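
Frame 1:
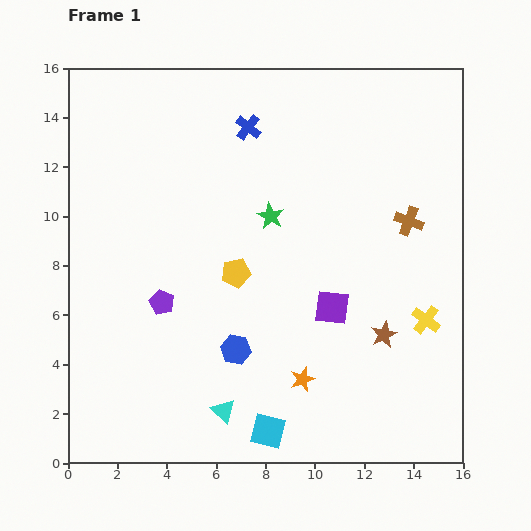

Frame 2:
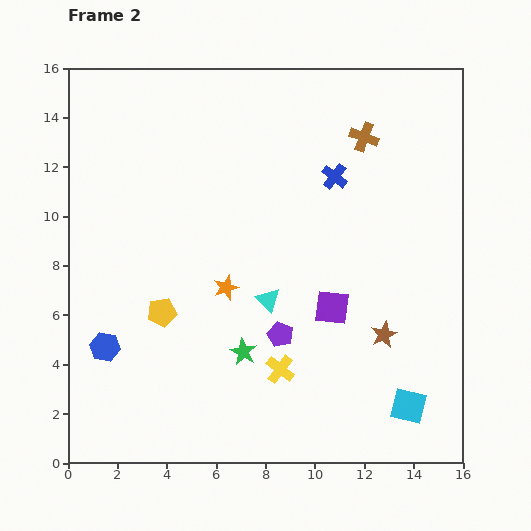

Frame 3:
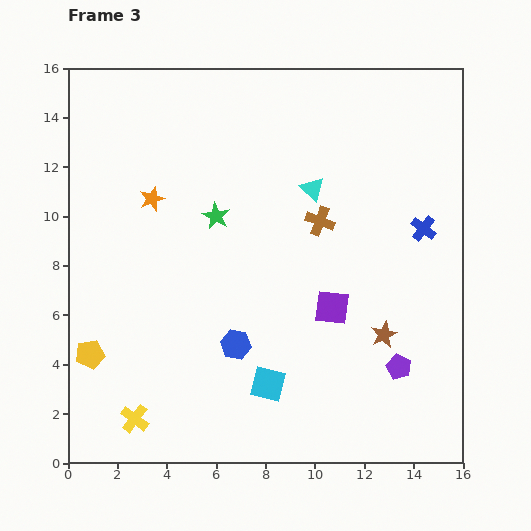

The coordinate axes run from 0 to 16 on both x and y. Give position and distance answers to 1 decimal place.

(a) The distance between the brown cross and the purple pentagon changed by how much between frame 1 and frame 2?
-1.8

Distance in frame 1: 10.5. Distance in frame 2: 8.7.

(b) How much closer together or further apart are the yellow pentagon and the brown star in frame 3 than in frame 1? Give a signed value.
+5.4

Distance in frame 1: 6.5. Distance in frame 3: 11.9.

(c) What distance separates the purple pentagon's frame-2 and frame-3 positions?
5.0

The purple pentagon moved from (8.6, 5.2) to (13.4, 3.9), a distance of √(4.8² + 1.3²) ≈ 5.0.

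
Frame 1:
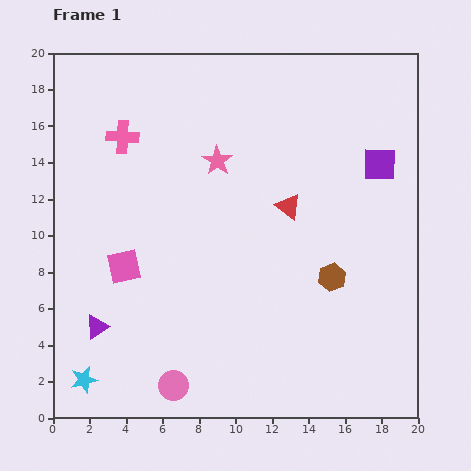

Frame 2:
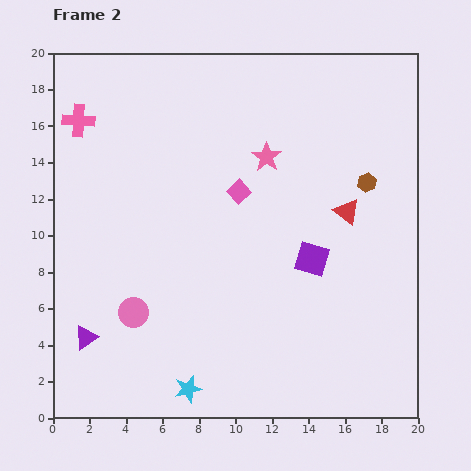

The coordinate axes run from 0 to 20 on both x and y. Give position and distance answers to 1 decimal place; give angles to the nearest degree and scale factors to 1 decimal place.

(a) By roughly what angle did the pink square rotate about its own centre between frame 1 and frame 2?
30° counter-clockwise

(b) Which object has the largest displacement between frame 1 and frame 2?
the pink square

(moved 7.5; next 6.4)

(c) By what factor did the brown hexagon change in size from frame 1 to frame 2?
0.7×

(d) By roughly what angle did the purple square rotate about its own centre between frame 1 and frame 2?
15° clockwise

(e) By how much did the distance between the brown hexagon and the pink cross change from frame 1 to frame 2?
+2.4

Distance in frame 1: 13.8. Distance in frame 2: 16.2.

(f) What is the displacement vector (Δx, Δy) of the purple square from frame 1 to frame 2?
(-3.7, -5.2)

The purple square was at (17.9, 13.9) in frame 1 and (14.2, 8.7) in frame 2.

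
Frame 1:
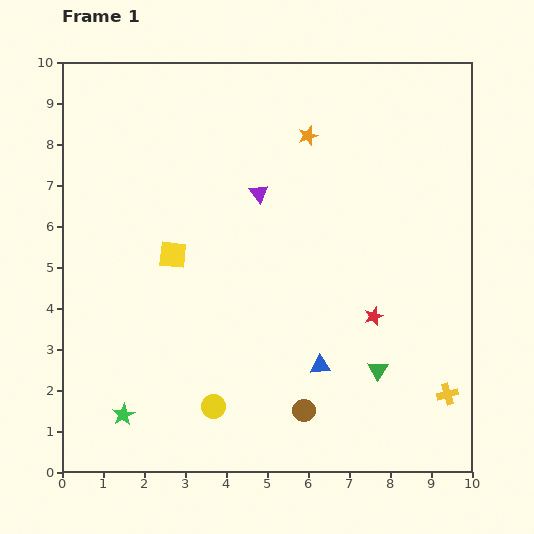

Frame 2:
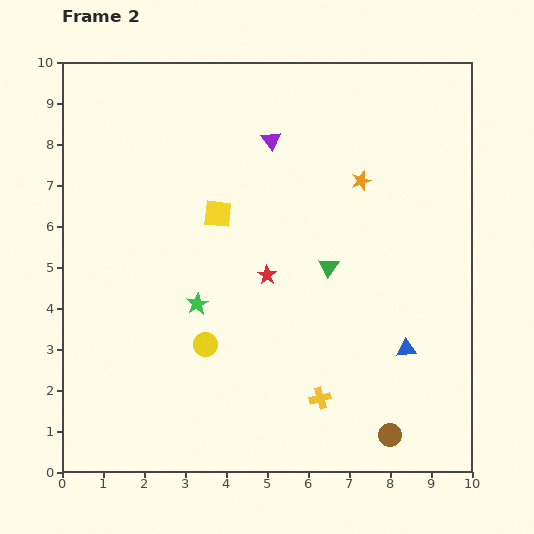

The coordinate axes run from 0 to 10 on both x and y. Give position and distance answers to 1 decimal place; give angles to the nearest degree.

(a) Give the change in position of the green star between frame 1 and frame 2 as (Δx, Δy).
(1.8, 2.7)

The green star was at (1.5, 1.4) in frame 1 and (3.3, 4.1) in frame 2.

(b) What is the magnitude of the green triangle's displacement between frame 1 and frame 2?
2.8

The green triangle moved from (7.7, 2.5) to (6.5, 5.0), a distance of √(1.2² + 2.5²) ≈ 2.8.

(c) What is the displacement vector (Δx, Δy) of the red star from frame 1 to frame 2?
(-2.6, 1.0)

The red star was at (7.6, 3.8) in frame 1 and (5.0, 4.8) in frame 2.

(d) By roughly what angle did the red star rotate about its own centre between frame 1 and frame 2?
18° counter-clockwise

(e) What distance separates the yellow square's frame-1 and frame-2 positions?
1.5

The yellow square moved from (2.7, 5.3) to (3.8, 6.3), a distance of √(1.1² + 1.0²) ≈ 1.5.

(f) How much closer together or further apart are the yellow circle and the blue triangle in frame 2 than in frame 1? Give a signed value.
+2.1

Distance in frame 1: 2.8. Distance in frame 2: 4.9.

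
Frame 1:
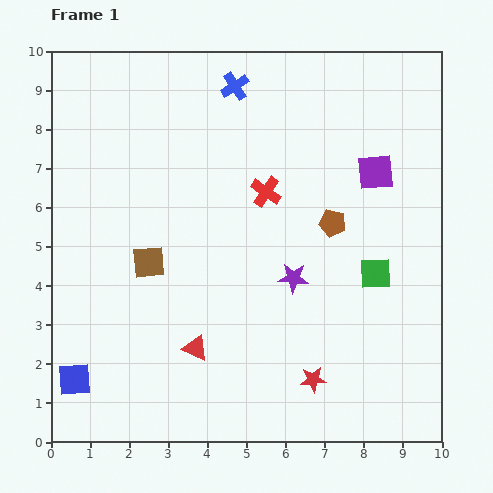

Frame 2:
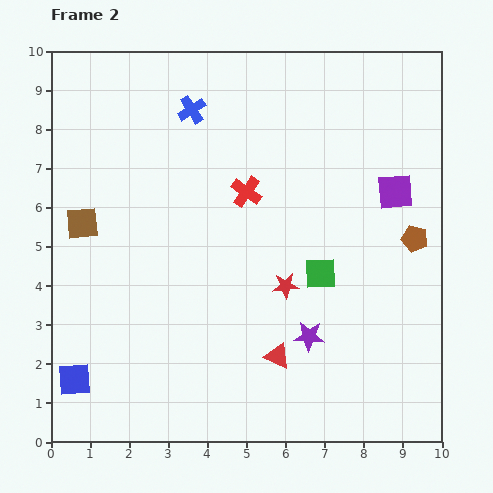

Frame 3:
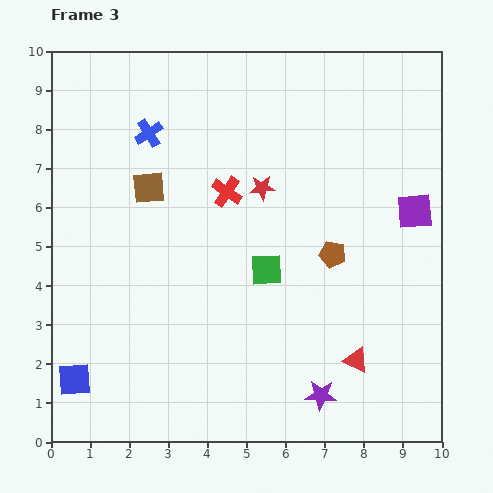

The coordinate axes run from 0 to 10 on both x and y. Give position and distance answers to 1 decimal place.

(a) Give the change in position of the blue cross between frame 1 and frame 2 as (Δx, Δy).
(-1.1, -0.6)

The blue cross was at (4.7, 9.1) in frame 1 and (3.6, 8.5) in frame 2.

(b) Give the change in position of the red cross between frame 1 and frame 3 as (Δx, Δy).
(-1.0, 0.0)

The red cross was at (5.5, 6.4) in frame 1 and (4.5, 6.4) in frame 3.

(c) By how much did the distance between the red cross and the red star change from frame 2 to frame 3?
-1.7

Distance in frame 2: 2.6. Distance in frame 3: 0.9.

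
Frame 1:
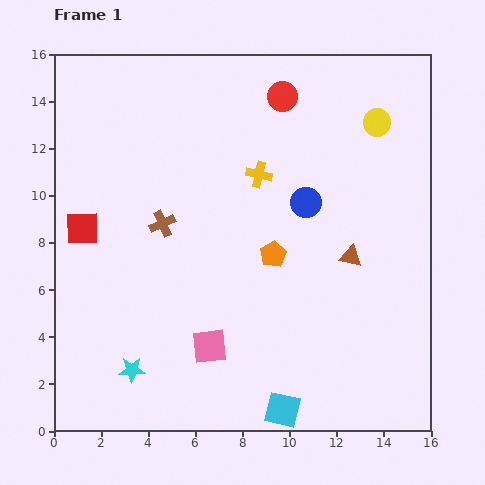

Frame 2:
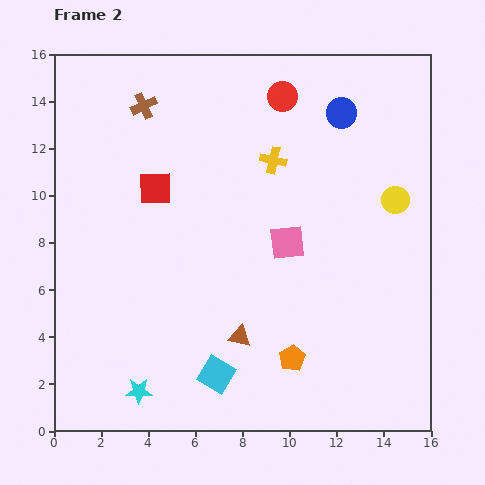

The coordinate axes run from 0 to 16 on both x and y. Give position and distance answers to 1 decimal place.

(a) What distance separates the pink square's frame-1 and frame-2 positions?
5.5

The pink square moved from (6.6, 3.6) to (9.9, 8.0), a distance of √(3.3² + 4.4²) ≈ 5.5.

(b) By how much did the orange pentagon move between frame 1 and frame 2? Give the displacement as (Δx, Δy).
(0.8, -4.4)

The orange pentagon was at (9.3, 7.5) in frame 1 and (10.1, 3.1) in frame 2.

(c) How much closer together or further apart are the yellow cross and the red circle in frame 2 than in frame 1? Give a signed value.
-0.7

Distance in frame 1: 3.4. Distance in frame 2: 2.7.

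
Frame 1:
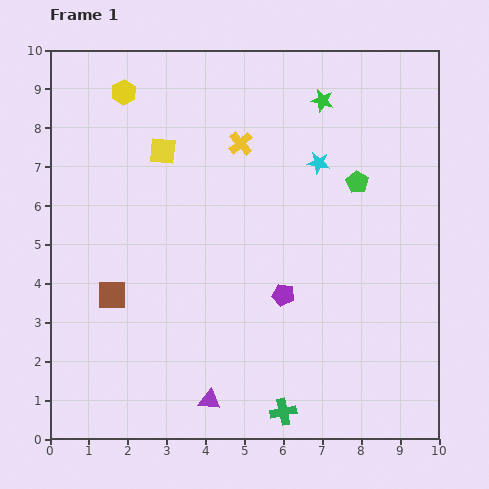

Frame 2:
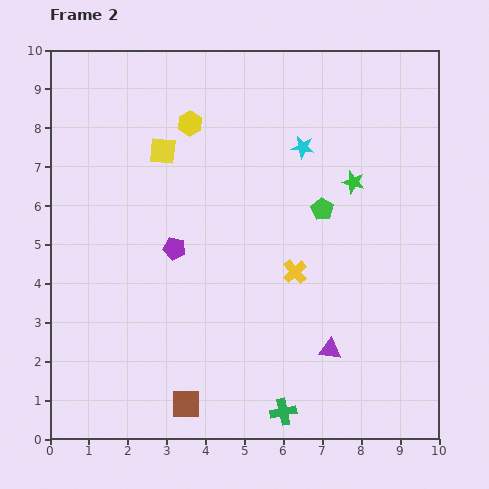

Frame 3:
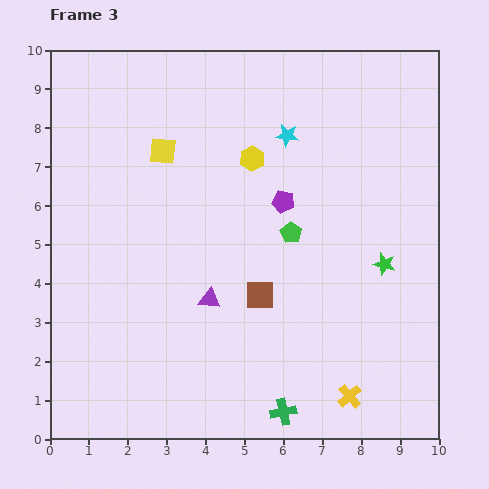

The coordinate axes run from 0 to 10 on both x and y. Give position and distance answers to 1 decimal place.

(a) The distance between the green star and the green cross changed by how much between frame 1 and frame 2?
-1.9

Distance in frame 1: 8.1. Distance in frame 2: 6.2.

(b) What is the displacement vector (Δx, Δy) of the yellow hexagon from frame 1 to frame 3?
(3.3, -1.7)

The yellow hexagon was at (1.9, 8.9) in frame 1 and (5.2, 7.2) in frame 3.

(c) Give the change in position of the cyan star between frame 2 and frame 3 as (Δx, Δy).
(-0.4, 0.3)

The cyan star was at (6.5, 7.5) in frame 2 and (6.1, 7.8) in frame 3.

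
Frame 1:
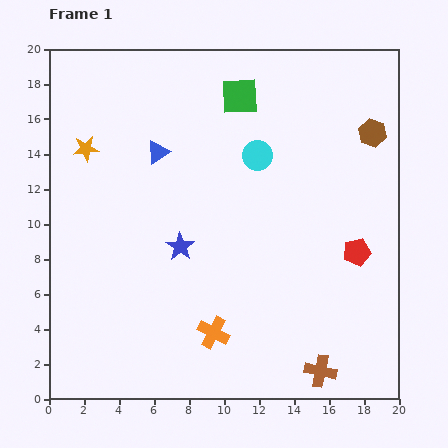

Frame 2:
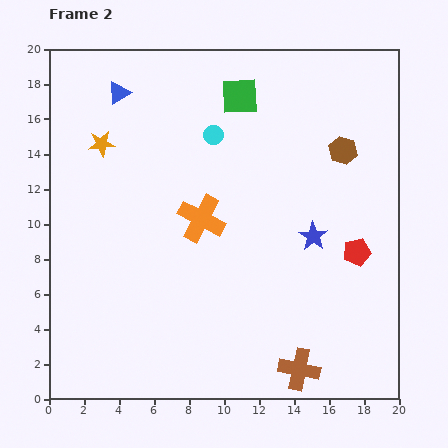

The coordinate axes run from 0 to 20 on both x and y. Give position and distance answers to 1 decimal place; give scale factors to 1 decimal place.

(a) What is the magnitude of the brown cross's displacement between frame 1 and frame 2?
1.2

The brown cross moved from (15.5, 1.6) to (14.3, 1.7), a distance of √(1.2² + 0.1²) ≈ 1.2.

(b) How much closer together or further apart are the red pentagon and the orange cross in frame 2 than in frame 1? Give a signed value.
-0.3

Distance in frame 1: 9.4. Distance in frame 2: 9.1.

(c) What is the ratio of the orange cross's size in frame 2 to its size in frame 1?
1.5×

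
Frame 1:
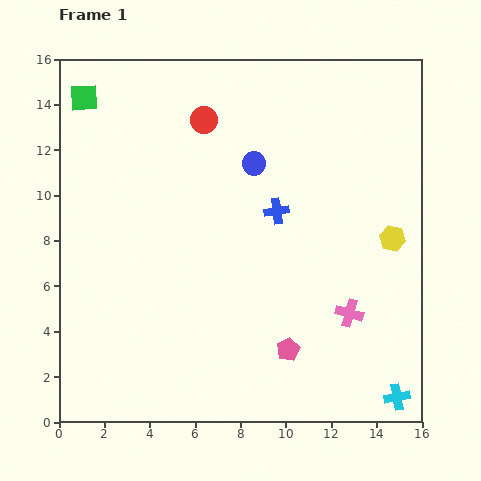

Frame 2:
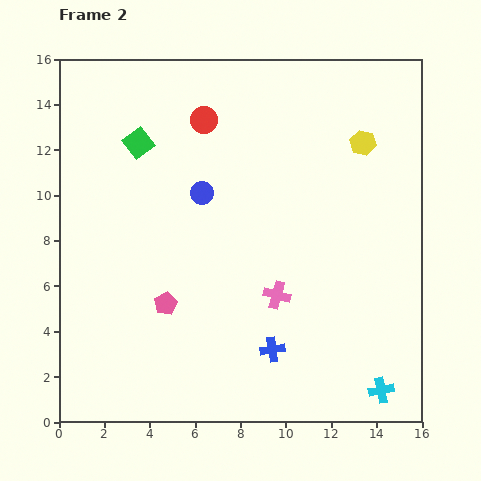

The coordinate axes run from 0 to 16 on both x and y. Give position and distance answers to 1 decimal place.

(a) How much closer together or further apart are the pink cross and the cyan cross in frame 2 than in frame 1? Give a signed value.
+1.9

Distance in frame 1: 4.3. Distance in frame 2: 6.2.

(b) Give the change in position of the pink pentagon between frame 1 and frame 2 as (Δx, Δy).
(-5.4, 2.0)

The pink pentagon was at (10.1, 3.2) in frame 1 and (4.7, 5.2) in frame 2.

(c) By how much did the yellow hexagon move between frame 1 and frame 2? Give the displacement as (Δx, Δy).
(-1.3, 4.2)

The yellow hexagon was at (14.7, 8.1) in frame 1 and (13.4, 12.3) in frame 2.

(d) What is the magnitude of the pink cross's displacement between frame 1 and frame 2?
3.3

The pink cross moved from (12.8, 4.8) to (9.6, 5.6), a distance of √(3.2² + 0.8²) ≈ 3.3.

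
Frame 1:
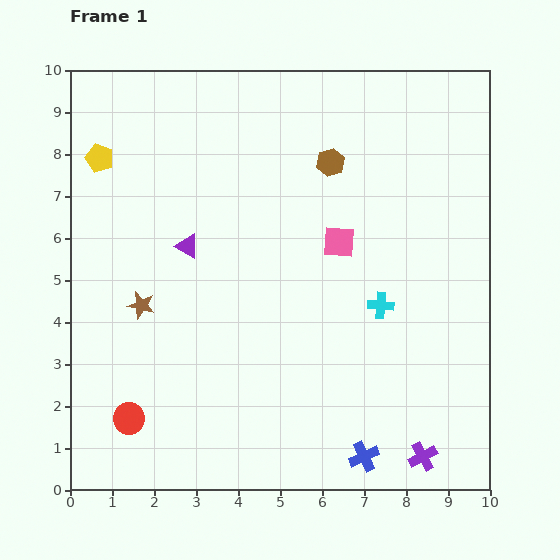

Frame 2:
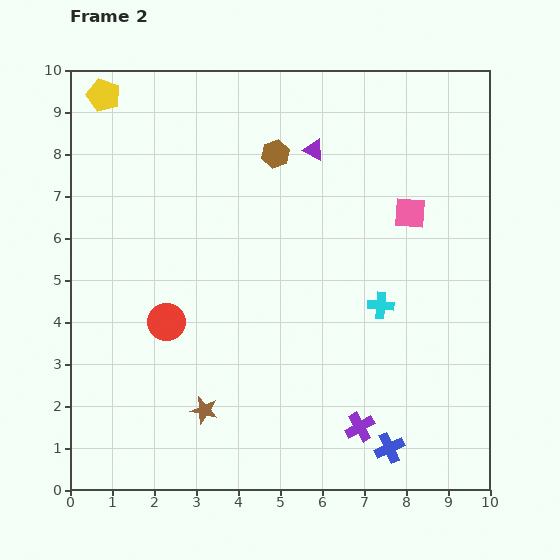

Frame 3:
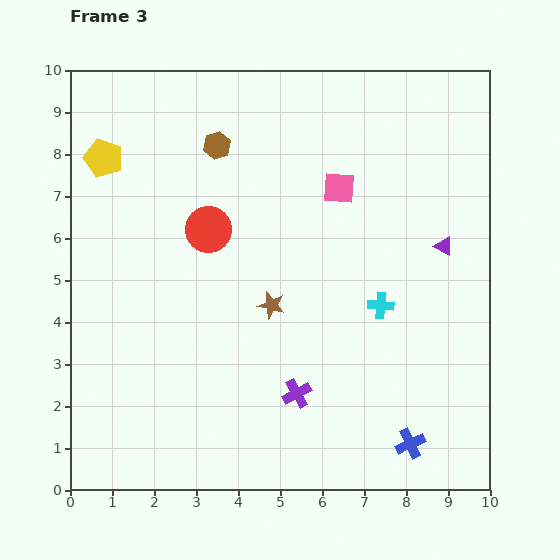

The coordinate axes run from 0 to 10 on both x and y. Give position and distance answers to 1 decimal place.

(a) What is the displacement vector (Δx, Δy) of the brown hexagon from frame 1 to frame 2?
(-1.3, 0.2)

The brown hexagon was at (6.2, 7.8) in frame 1 and (4.9, 8.0) in frame 2.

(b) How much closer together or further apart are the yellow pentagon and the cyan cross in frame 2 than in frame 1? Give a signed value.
+0.7

Distance in frame 1: 7.6. Distance in frame 2: 8.3.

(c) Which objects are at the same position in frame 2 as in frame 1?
the cyan cross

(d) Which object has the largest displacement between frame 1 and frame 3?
the purple triangle

(moved 6.1; next 4.9)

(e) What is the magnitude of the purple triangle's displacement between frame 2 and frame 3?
3.9

The purple triangle moved from (5.8, 8.1) to (8.9, 5.8), a distance of √(3.1² + 2.3²) ≈ 3.9.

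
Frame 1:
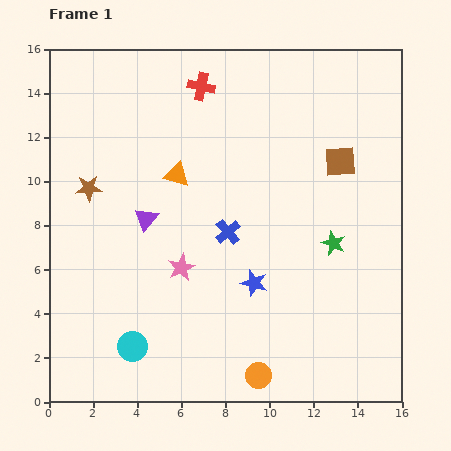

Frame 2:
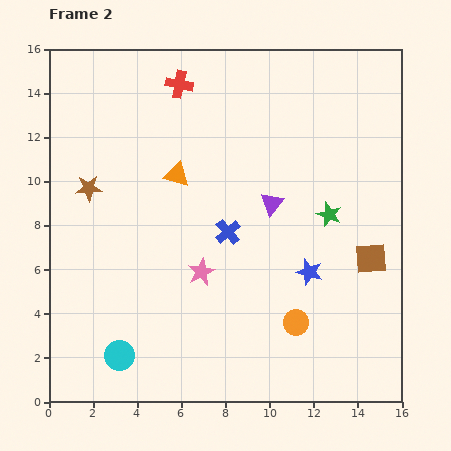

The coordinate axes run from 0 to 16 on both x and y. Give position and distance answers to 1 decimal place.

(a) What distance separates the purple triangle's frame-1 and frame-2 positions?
5.7

The purple triangle moved from (4.4, 8.3) to (10.1, 9.0), a distance of √(5.7² + 0.7²) ≈ 5.7.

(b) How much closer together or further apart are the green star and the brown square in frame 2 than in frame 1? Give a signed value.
-0.9

Distance in frame 1: 3.7. Distance in frame 2: 2.8.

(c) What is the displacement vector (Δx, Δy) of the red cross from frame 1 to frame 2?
(-1.0, 0.1)

The red cross was at (6.9, 14.3) in frame 1 and (5.9, 14.4) in frame 2.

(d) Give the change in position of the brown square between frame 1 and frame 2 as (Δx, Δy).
(1.4, -4.4)

The brown square was at (13.2, 10.9) in frame 1 and (14.6, 6.5) in frame 2.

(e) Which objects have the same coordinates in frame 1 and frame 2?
the brown star, the blue cross, the orange triangle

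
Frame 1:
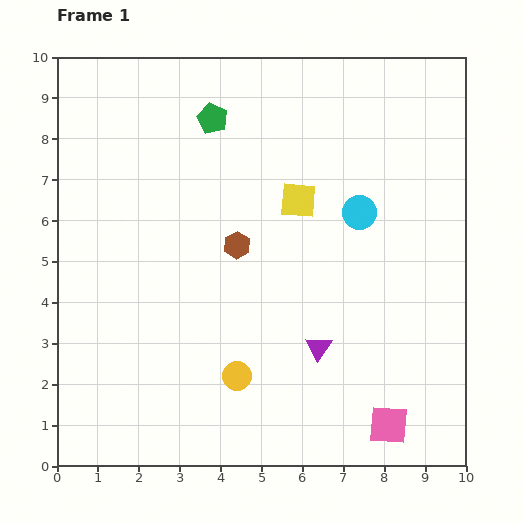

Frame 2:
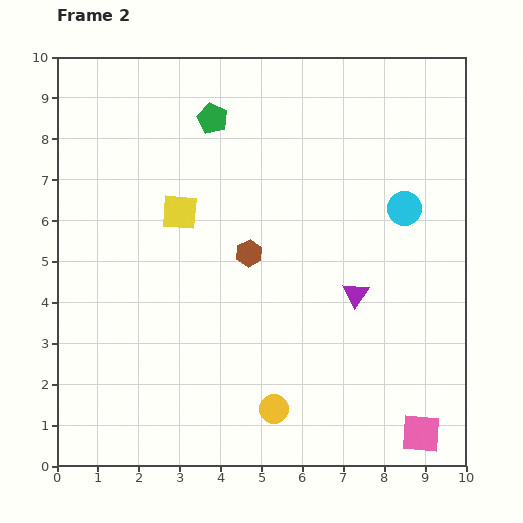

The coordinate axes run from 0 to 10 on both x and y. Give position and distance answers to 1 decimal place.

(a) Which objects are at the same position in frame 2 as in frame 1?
the green pentagon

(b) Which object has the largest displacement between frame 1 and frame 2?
the yellow square

(moved 2.9; next 1.6)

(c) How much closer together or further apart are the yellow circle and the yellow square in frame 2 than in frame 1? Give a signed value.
+0.7

Distance in frame 1: 4.6. Distance in frame 2: 5.3.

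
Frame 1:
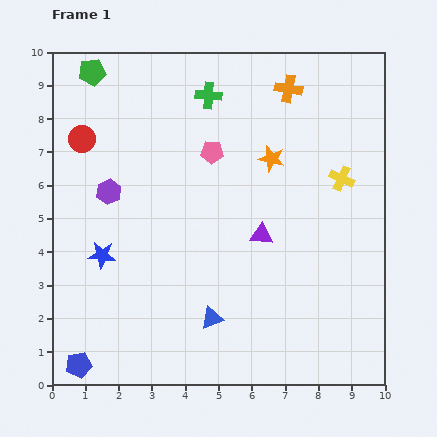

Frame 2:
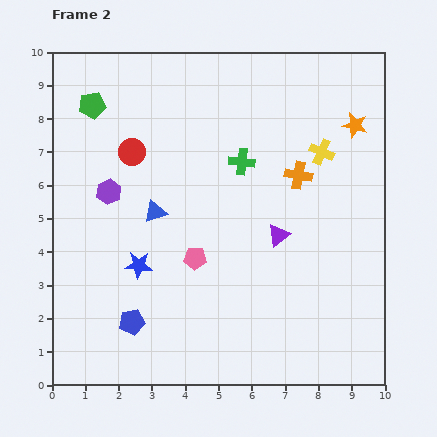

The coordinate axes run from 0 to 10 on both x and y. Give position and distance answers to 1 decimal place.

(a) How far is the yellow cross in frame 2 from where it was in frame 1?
1.0

The yellow cross moved from (8.7, 6.2) to (8.1, 7.0), a distance of √(0.6² + 0.8²) ≈ 1.0.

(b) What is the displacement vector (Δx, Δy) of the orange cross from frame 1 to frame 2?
(0.3, -2.6)

The orange cross was at (7.1, 8.9) in frame 1 and (7.4, 6.3) in frame 2.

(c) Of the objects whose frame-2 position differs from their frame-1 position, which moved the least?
the purple triangle

(moved 0.5)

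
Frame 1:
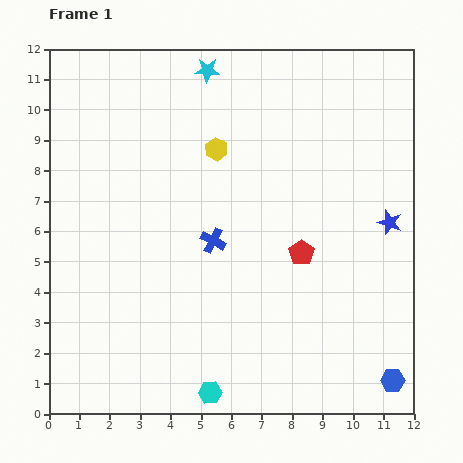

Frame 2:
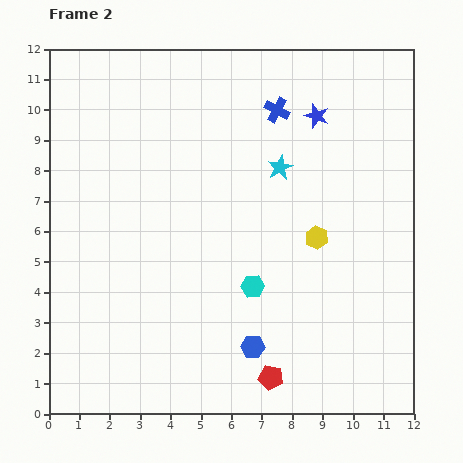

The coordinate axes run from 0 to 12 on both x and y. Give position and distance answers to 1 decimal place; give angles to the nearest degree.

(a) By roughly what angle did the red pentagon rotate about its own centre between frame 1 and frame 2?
26° counter-clockwise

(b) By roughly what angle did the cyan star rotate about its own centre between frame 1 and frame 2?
29° counter-clockwise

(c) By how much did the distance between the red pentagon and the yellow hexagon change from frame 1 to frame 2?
+0.4

Distance in frame 1: 4.4. Distance in frame 2: 4.8.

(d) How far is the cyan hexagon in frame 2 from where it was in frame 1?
3.8

The cyan hexagon moved from (5.3, 0.7) to (6.7, 4.2), a distance of √(1.4² + 3.5²) ≈ 3.8.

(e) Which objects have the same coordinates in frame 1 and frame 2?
none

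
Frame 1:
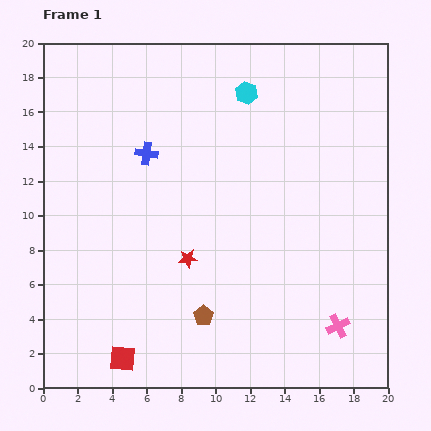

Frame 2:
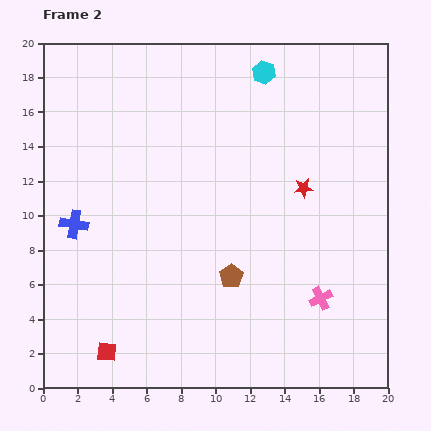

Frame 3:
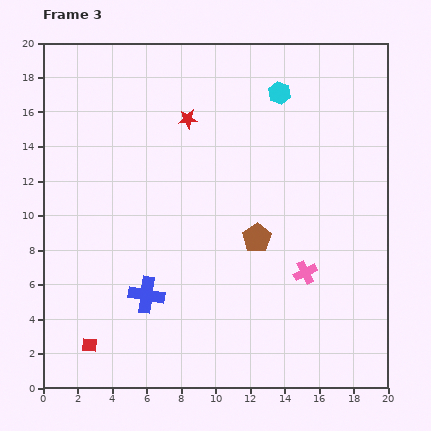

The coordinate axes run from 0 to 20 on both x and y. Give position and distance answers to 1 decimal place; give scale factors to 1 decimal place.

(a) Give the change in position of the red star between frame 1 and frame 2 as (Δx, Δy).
(6.7, 4.1)

The red star was at (8.4, 7.5) in frame 1 and (15.1, 11.6) in frame 2.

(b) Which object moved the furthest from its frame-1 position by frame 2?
the red star

(moved 7.9; next 5.9)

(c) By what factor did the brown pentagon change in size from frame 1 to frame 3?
1.4×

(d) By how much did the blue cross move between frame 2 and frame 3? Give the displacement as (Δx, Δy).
(4.2, -4.1)

The blue cross was at (1.8, 9.5) in frame 2 and (6.0, 5.4) in frame 3.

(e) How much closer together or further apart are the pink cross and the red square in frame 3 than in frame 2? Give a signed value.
+0.4

Distance in frame 2: 12.8. Distance in frame 3: 13.2.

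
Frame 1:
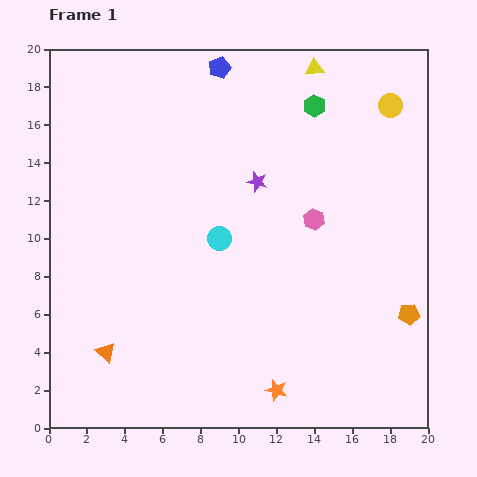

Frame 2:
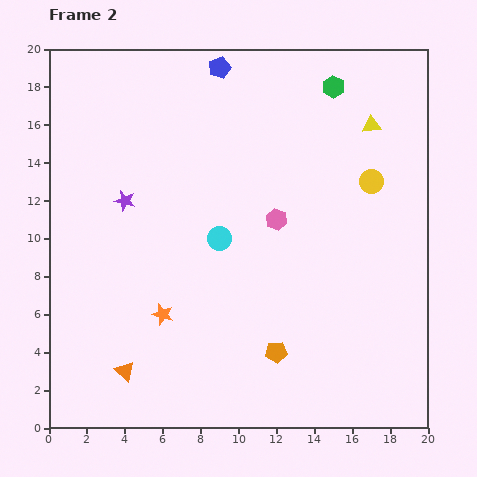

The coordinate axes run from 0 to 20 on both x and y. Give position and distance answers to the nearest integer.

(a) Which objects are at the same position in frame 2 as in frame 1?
the cyan circle, the blue pentagon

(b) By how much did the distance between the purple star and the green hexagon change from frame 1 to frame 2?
+8

Distance in frame 1: 5. Distance in frame 2: 13.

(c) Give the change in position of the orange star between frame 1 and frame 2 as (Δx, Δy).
(-6, 4)

The orange star was at (12, 2) in frame 1 and (6, 6) in frame 2.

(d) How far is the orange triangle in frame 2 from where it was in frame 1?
1

The orange triangle moved from (3, 4) to (4, 3), a distance of √(1² + 1²) ≈ 1.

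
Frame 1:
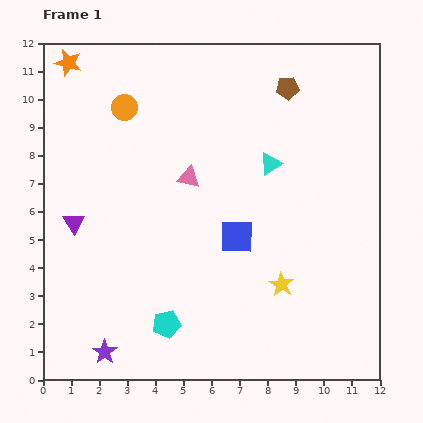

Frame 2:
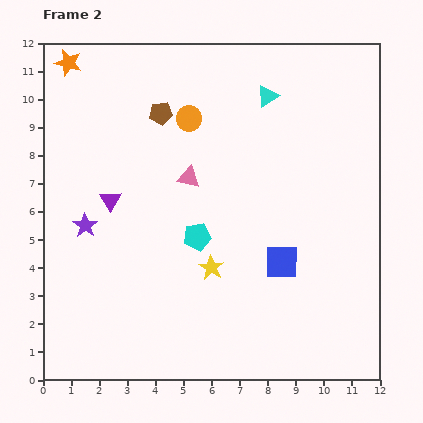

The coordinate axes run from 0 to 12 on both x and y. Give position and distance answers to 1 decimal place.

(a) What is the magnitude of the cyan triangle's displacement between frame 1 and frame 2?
2.4

The cyan triangle moved from (8.1, 7.7) to (8.0, 10.1), a distance of √(0.1² + 2.4²) ≈ 2.4.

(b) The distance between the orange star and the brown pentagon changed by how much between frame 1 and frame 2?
-4.1

Distance in frame 1: 7.9. Distance in frame 2: 3.8.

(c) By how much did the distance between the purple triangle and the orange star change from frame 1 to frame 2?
-0.6

Distance in frame 1: 5.7. Distance in frame 2: 5.1.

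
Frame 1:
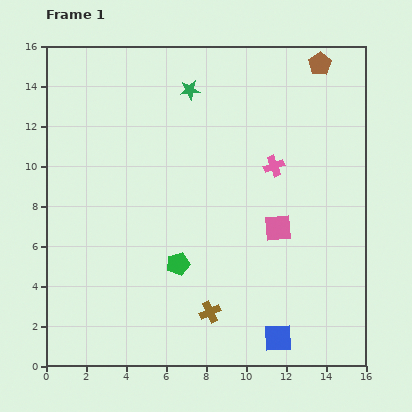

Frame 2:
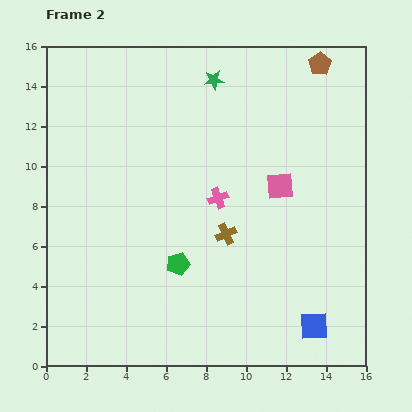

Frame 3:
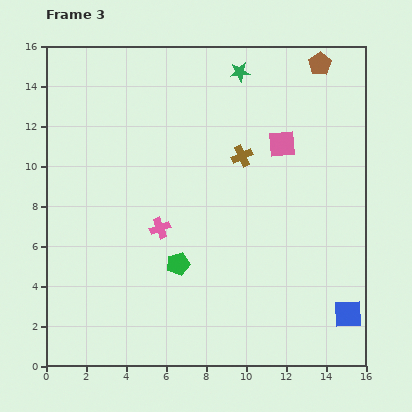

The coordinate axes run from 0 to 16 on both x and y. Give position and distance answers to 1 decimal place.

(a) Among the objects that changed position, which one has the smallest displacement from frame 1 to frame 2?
the green star

(moved 1.3)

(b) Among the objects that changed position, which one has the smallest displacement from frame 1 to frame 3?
the green star

(moved 2.7)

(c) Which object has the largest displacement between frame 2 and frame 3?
the brown cross

(moved 4.0; next 3.3)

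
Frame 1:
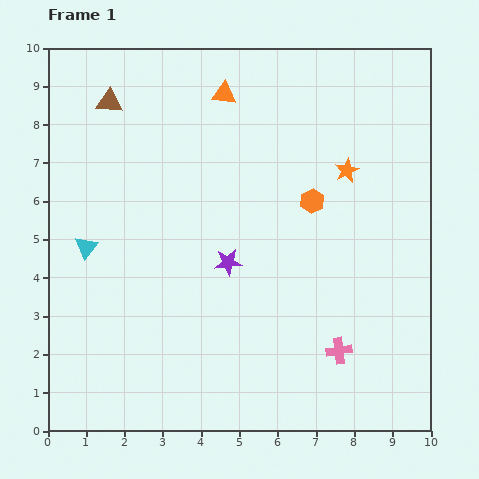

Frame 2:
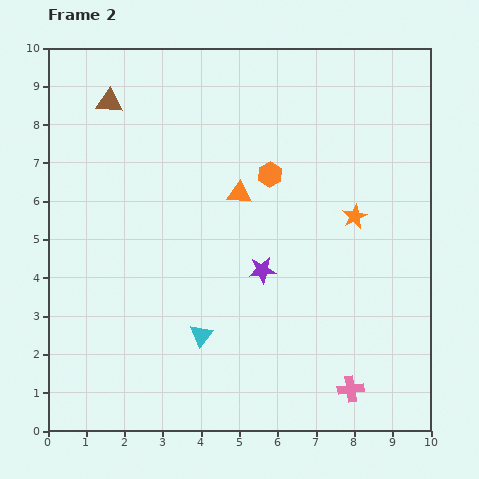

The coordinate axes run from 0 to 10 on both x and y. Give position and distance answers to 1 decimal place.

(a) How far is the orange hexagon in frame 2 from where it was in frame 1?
1.3

The orange hexagon moved from (6.9, 6.0) to (5.8, 6.7), a distance of √(1.1² + 0.7²) ≈ 1.3.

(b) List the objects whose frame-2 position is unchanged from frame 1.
the brown triangle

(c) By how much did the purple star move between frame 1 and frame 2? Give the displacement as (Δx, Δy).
(0.9, -0.2)

The purple star was at (4.7, 4.4) in frame 1 and (5.6, 4.2) in frame 2.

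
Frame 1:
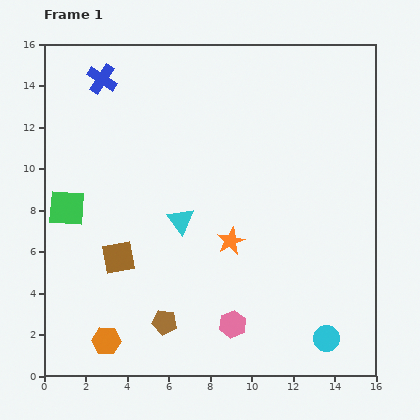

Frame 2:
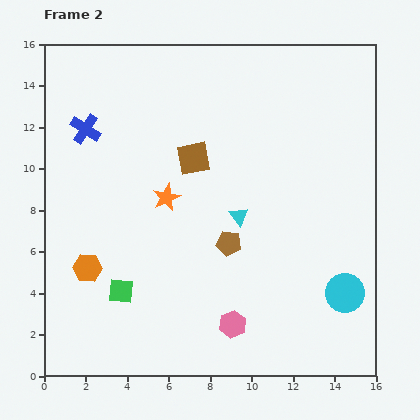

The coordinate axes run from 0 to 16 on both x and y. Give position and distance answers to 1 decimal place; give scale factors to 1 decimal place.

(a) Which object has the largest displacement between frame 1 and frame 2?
the brown square

(moved 6.0; next 4.9)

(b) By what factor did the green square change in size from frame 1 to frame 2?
0.7×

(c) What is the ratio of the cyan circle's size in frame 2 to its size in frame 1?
1.5×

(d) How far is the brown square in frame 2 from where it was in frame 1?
6.0

The brown square moved from (3.6, 5.7) to (7.2, 10.5), a distance of √(3.6² + 4.8²) ≈ 6.0.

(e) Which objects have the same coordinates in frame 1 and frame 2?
the pink hexagon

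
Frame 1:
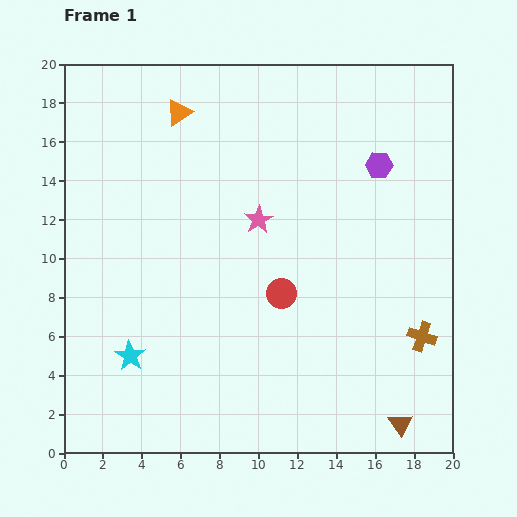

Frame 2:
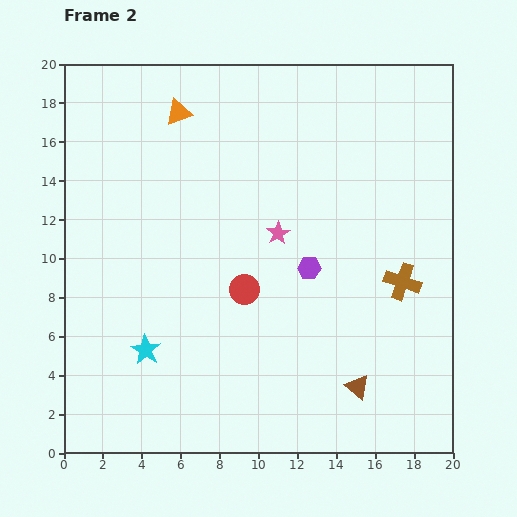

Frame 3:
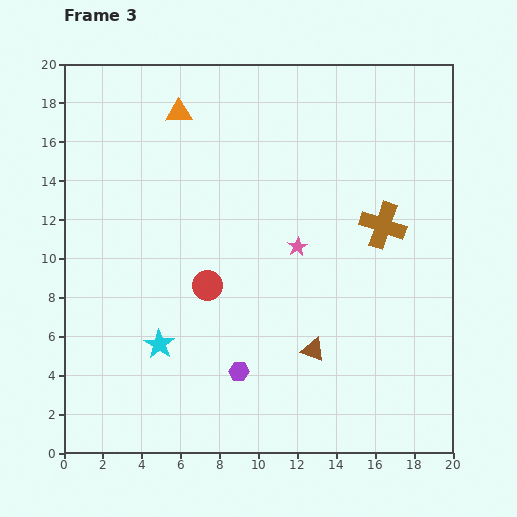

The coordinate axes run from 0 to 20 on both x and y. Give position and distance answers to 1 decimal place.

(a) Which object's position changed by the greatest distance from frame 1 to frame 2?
the purple hexagon

(moved 6.4; next 3.0)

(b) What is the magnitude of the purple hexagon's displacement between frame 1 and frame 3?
12.8

The purple hexagon moved from (16.2, 14.8) to (9.0, 4.2), a distance of √(7.2² + 10.6²) ≈ 12.8.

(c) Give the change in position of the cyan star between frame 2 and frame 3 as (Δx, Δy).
(0.7, 0.3)

The cyan star was at (4.2, 5.3) in frame 2 and (4.9, 5.6) in frame 3.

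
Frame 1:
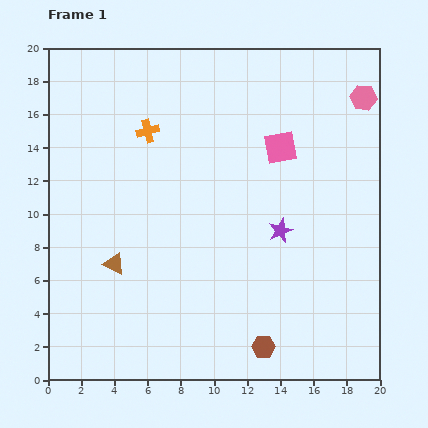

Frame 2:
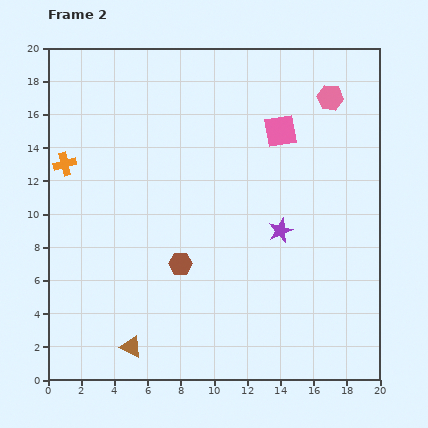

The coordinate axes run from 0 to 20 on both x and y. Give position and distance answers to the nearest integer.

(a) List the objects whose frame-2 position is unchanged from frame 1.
the purple star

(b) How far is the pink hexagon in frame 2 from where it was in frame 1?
2

The pink hexagon moved from (19, 17) to (17, 17), a distance of √(2² + 0²) ≈ 2.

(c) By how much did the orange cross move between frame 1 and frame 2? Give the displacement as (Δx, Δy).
(-5, -2)

The orange cross was at (6, 15) in frame 1 and (1, 13) in frame 2.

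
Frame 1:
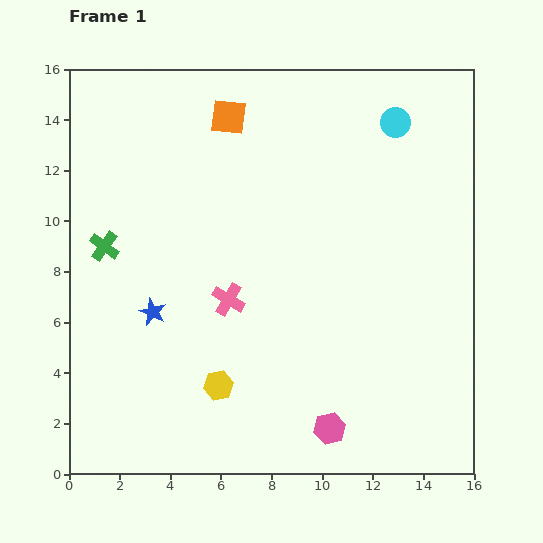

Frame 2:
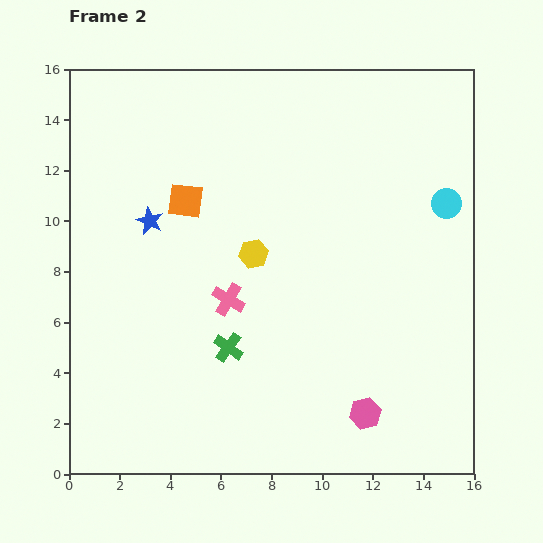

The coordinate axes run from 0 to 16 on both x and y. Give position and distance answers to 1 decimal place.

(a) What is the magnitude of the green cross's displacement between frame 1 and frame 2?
6.3

The green cross moved from (1.4, 9.0) to (6.3, 5.0), a distance of √(4.9² + 4.0²) ≈ 6.3.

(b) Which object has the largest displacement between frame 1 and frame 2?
the green cross

(moved 6.3; next 5.4)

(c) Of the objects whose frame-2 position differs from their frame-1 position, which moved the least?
the pink hexagon

(moved 1.5)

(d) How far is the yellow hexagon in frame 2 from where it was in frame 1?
5.4

The yellow hexagon moved from (5.9, 3.5) to (7.3, 8.7), a distance of √(1.4² + 5.2²) ≈ 5.4.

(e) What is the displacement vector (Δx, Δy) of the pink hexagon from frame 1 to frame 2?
(1.4, 0.6)

The pink hexagon was at (10.3, 1.8) in frame 1 and (11.7, 2.4) in frame 2.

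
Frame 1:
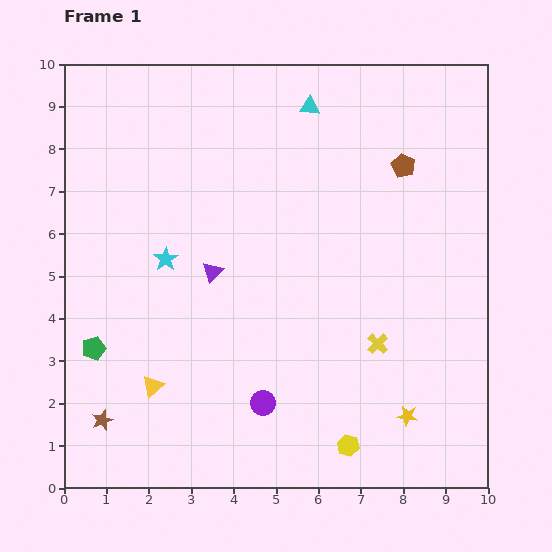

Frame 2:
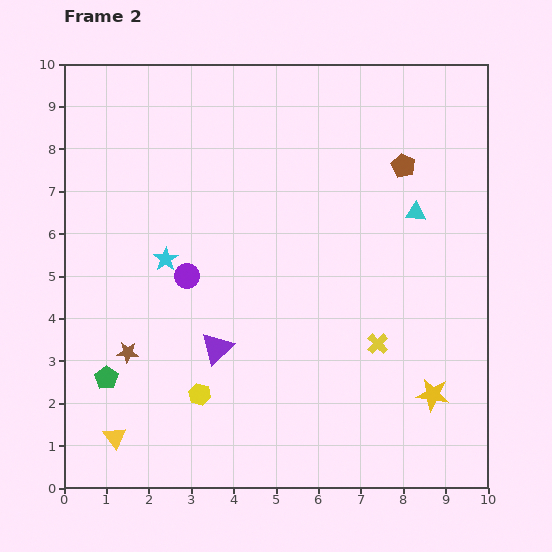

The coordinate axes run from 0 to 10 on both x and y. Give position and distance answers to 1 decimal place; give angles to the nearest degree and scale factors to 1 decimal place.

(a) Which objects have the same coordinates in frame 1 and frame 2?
the brown pentagon, the cyan star, the yellow cross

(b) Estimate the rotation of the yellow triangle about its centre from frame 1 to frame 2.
24° counter-clockwise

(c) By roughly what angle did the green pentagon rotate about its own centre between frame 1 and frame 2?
21° counter-clockwise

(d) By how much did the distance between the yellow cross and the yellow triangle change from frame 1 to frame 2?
+1.2

Distance in frame 1: 5.4. Distance in frame 2: 6.6.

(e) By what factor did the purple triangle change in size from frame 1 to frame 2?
1.6×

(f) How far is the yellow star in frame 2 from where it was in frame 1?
0.8

The yellow star moved from (8.1, 1.7) to (8.7, 2.2), a distance of √(0.6² + 0.5²) ≈ 0.8.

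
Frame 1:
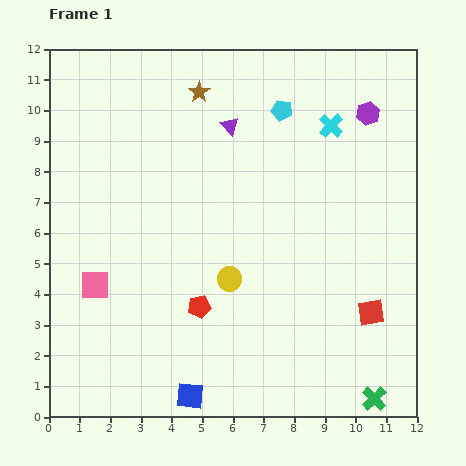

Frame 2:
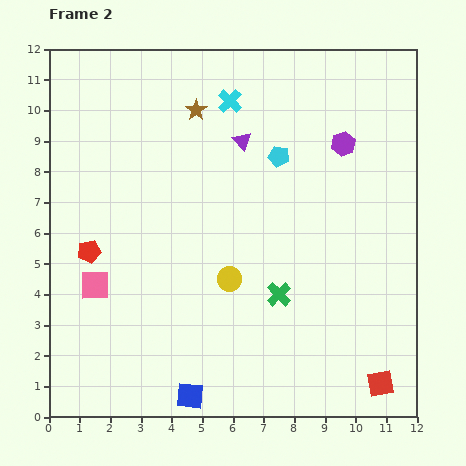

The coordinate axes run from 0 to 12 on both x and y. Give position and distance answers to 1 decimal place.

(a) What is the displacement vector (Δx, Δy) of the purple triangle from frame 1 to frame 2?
(0.4, -0.5)

The purple triangle was at (5.9, 9.5) in frame 1 and (6.3, 9.0) in frame 2.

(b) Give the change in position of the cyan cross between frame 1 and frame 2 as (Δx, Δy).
(-3.3, 0.8)

The cyan cross was at (9.2, 9.5) in frame 1 and (5.9, 10.3) in frame 2.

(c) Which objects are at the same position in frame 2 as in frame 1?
the pink square, the yellow circle, the blue square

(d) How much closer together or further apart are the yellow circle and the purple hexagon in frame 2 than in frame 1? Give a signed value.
-1.3

Distance in frame 1: 7.0. Distance in frame 2: 5.7.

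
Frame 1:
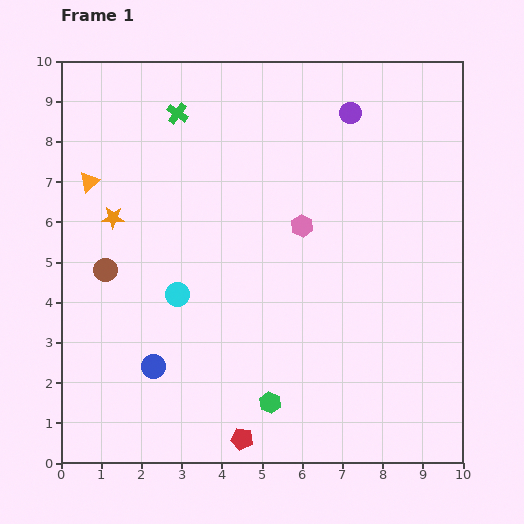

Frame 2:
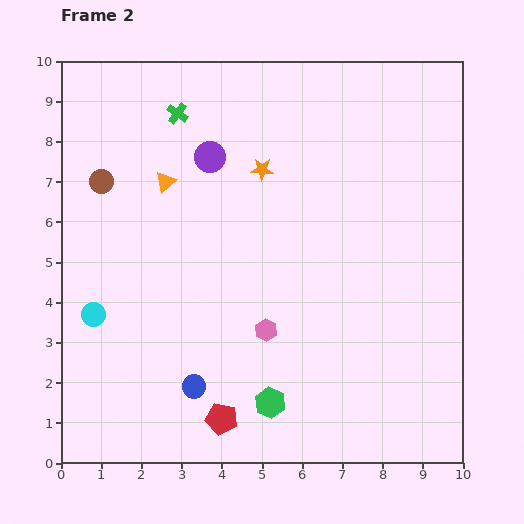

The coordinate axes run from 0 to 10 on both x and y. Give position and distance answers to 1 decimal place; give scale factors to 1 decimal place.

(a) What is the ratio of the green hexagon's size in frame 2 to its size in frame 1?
1.4×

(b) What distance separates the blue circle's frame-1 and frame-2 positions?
1.1

The blue circle moved from (2.3, 2.4) to (3.3, 1.9), a distance of √(1.0² + 0.5²) ≈ 1.1.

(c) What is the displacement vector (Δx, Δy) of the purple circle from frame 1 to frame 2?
(-3.5, -1.1)

The purple circle was at (7.2, 8.7) in frame 1 and (3.7, 7.6) in frame 2.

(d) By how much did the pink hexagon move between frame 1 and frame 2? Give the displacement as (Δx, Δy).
(-0.9, -2.6)

The pink hexagon was at (6.0, 5.9) in frame 1 and (5.1, 3.3) in frame 2.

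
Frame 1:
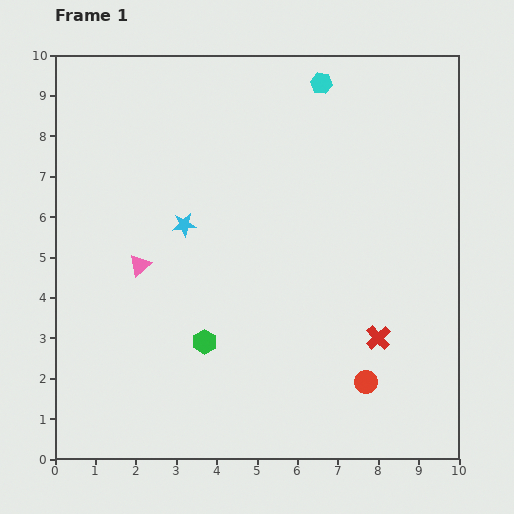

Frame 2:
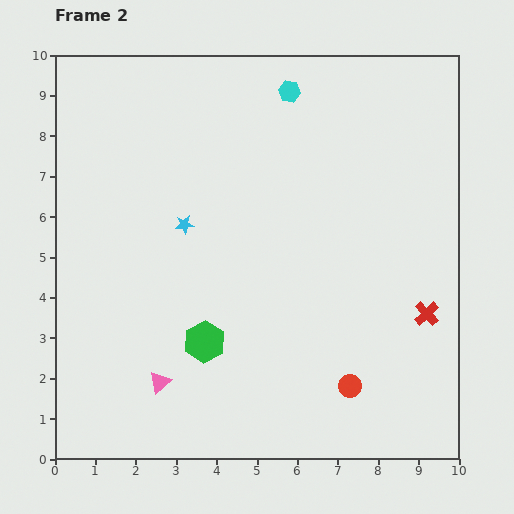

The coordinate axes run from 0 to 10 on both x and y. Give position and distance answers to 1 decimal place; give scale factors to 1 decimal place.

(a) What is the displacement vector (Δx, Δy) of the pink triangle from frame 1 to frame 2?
(0.5, -2.9)

The pink triangle was at (2.1, 4.8) in frame 1 and (2.6, 1.9) in frame 2.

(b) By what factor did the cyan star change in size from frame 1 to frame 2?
0.8×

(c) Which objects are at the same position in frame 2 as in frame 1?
the cyan star, the green hexagon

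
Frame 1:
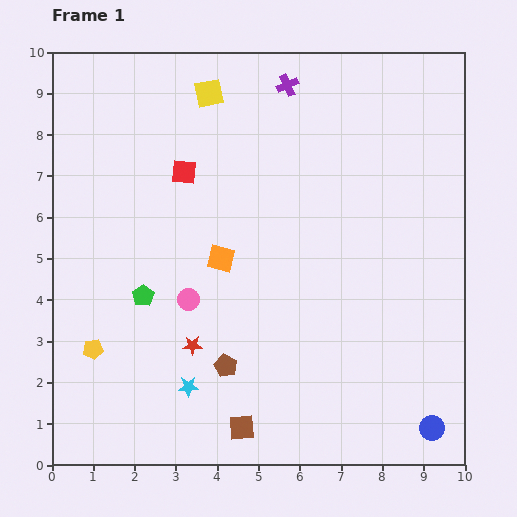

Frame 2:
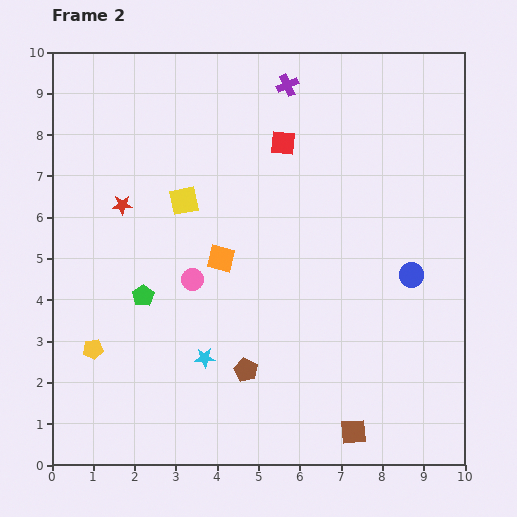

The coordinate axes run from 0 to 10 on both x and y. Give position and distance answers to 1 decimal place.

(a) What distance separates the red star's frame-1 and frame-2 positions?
3.8

The red star moved from (3.4, 2.9) to (1.7, 6.3), a distance of √(1.7² + 3.4²) ≈ 3.8.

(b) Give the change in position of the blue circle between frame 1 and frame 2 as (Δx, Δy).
(-0.5, 3.7)

The blue circle was at (9.2, 0.9) in frame 1 and (8.7, 4.6) in frame 2.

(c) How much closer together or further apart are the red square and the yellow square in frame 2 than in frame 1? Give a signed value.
+0.8

Distance in frame 1: 2.0. Distance in frame 2: 2.8.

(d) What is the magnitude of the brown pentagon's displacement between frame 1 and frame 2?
0.5

The brown pentagon moved from (4.2, 2.4) to (4.7, 2.3), a distance of √(0.5² + 0.1²) ≈ 0.5.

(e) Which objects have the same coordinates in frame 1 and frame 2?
the orange square, the yellow pentagon, the green pentagon, the purple cross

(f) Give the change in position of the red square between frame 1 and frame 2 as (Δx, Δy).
(2.4, 0.7)

The red square was at (3.2, 7.1) in frame 1 and (5.6, 7.8) in frame 2.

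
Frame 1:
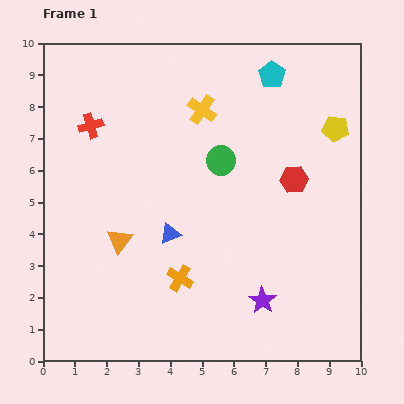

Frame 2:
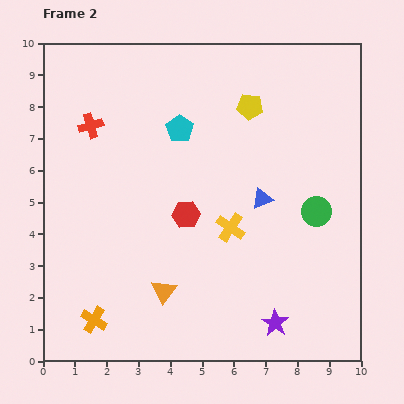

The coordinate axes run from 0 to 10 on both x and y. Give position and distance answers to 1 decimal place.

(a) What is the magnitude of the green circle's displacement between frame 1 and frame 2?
3.4

The green circle moved from (5.6, 6.3) to (8.6, 4.7), a distance of √(3.0² + 1.6²) ≈ 3.4.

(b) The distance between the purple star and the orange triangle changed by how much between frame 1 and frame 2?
-1.3

Distance in frame 1: 4.9. Distance in frame 2: 3.6.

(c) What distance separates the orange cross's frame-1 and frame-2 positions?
3.0

The orange cross moved from (4.3, 2.6) to (1.6, 1.3), a distance of √(2.7² + 1.3²) ≈ 3.0.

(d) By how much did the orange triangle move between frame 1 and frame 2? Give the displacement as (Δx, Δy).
(1.4, -1.6)

The orange triangle was at (2.4, 3.8) in frame 1 and (3.8, 2.2) in frame 2.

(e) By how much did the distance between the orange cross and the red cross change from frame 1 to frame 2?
+0.5

Distance in frame 1: 5.6. Distance in frame 2: 6.1.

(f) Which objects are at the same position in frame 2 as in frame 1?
the red cross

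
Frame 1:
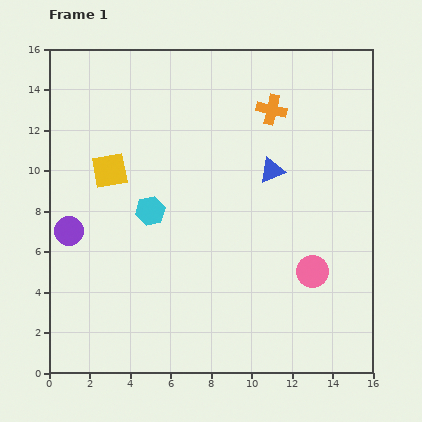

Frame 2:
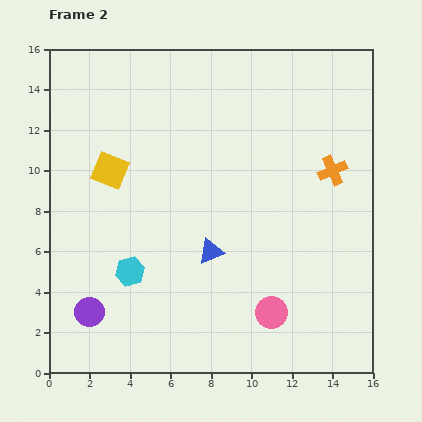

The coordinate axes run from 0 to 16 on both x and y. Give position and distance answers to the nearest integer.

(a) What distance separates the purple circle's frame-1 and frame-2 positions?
4

The purple circle moved from (1, 7) to (2, 3), a distance of √(1² + 4²) ≈ 4.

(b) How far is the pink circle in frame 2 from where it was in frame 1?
3

The pink circle moved from (13, 5) to (11, 3), a distance of √(2² + 2²) ≈ 3.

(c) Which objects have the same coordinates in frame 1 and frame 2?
the yellow square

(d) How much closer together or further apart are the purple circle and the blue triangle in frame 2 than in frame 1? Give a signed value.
-3

Distance in frame 1: 10. Distance in frame 2: 7.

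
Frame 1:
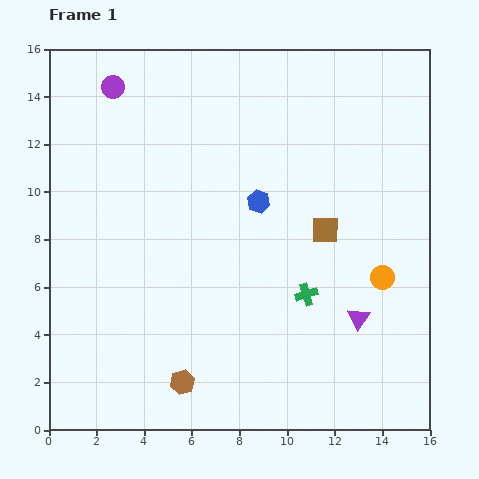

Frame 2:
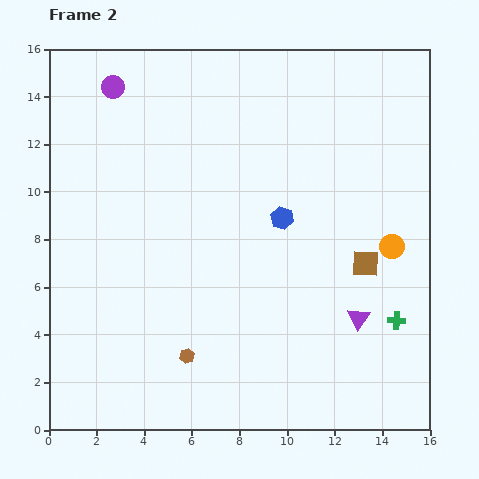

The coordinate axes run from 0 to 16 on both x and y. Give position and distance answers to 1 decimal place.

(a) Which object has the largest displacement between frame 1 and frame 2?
the green cross

(moved 4.0; next 2.2)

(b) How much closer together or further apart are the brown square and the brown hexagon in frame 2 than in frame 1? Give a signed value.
-0.3

Distance in frame 1: 8.8. Distance in frame 2: 8.5.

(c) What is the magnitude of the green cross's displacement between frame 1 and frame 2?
4.0

The green cross moved from (10.8, 5.7) to (14.6, 4.6), a distance of √(3.8² + 1.1²) ≈ 4.0.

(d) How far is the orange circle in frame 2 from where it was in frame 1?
1.4

The orange circle moved from (14.0, 6.4) to (14.4, 7.7), a distance of √(0.4² + 1.3²) ≈ 1.4.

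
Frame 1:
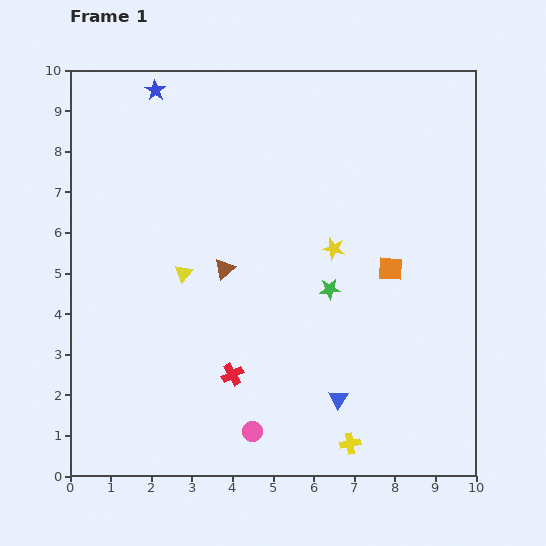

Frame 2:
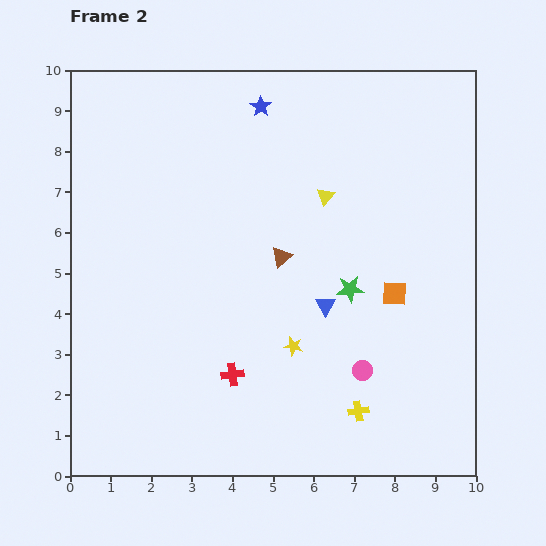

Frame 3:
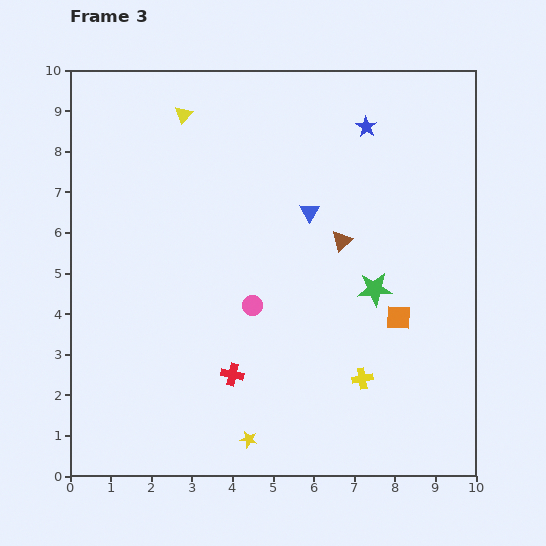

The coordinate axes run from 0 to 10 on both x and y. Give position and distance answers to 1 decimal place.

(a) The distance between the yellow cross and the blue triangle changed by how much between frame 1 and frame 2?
+1.6

Distance in frame 1: 1.1. Distance in frame 2: 2.7.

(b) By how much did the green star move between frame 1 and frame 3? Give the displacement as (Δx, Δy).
(1.1, 0.0)

The green star was at (6.4, 4.6) in frame 1 and (7.5, 4.6) in frame 3.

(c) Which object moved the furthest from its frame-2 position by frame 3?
the yellow triangle

(moved 4.0; next 3.1)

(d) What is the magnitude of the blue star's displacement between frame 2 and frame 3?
2.6

The blue star moved from (4.7, 9.1) to (7.3, 8.6), a distance of √(2.6² + 0.5²) ≈ 2.6.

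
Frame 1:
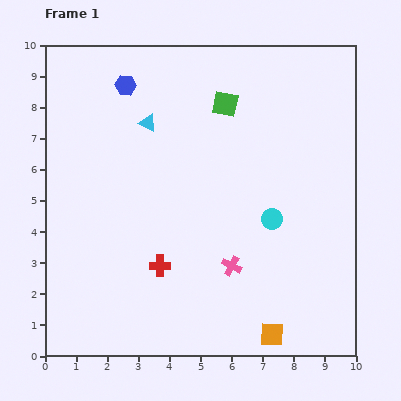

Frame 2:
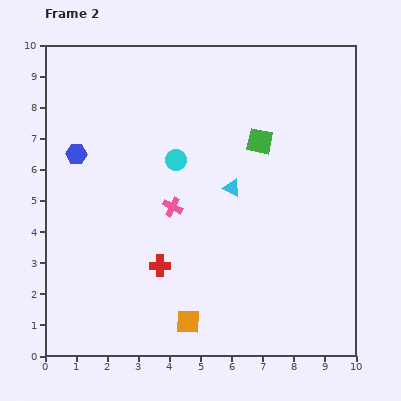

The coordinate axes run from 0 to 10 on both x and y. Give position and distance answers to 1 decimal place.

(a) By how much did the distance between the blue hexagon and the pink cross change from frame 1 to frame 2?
-3.2

Distance in frame 1: 6.7. Distance in frame 2: 3.5.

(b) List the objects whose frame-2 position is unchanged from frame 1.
the red cross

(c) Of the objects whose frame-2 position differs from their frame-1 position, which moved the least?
the green square

(moved 1.6)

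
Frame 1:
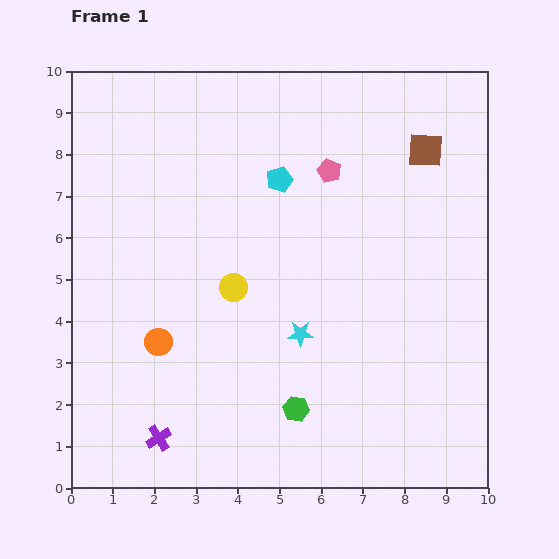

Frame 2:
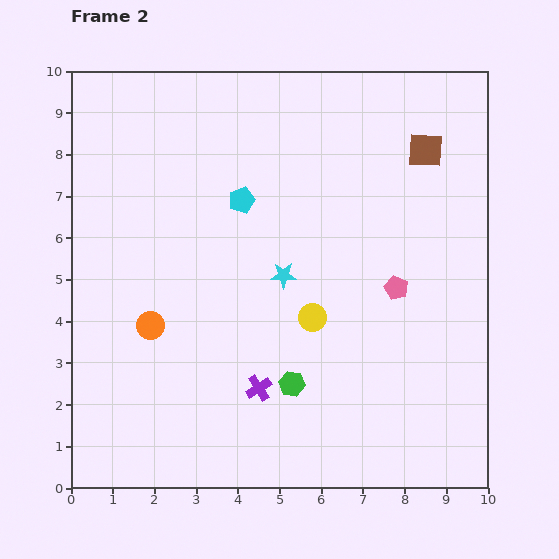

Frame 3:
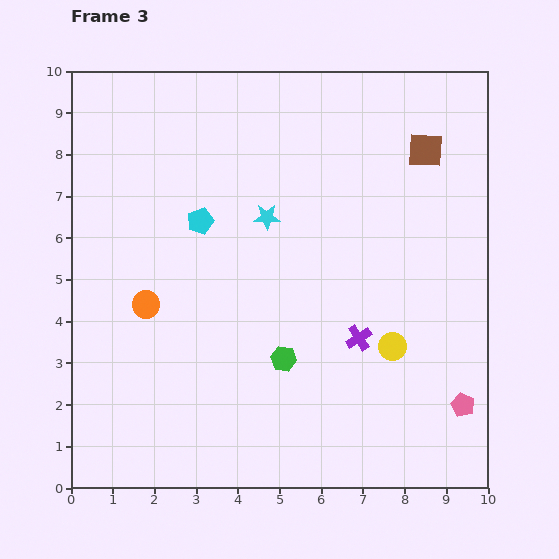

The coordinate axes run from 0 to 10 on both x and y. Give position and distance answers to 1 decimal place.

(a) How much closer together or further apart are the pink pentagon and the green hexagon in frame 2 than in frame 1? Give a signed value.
-2.4

Distance in frame 1: 5.8. Distance in frame 2: 3.4.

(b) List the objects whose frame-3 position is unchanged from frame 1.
the brown square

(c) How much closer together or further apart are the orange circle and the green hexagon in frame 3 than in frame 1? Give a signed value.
-0.2

Distance in frame 1: 3.7. Distance in frame 3: 3.5.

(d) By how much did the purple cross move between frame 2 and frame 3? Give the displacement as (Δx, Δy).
(2.4, 1.2)

The purple cross was at (4.5, 2.4) in frame 2 and (6.9, 3.6) in frame 3.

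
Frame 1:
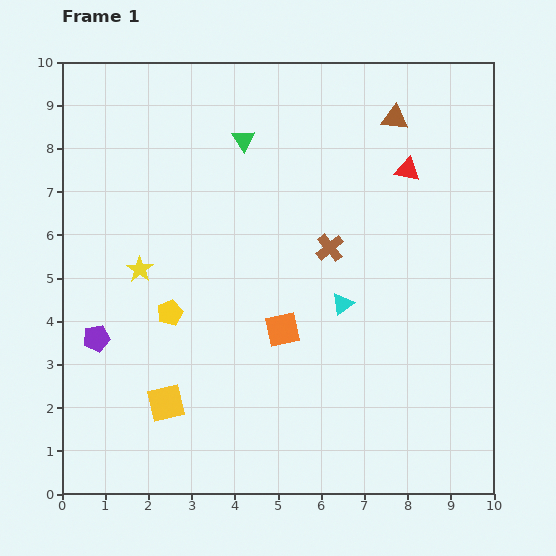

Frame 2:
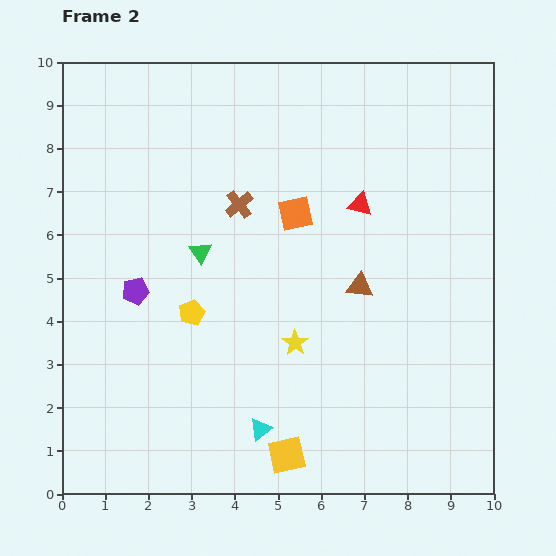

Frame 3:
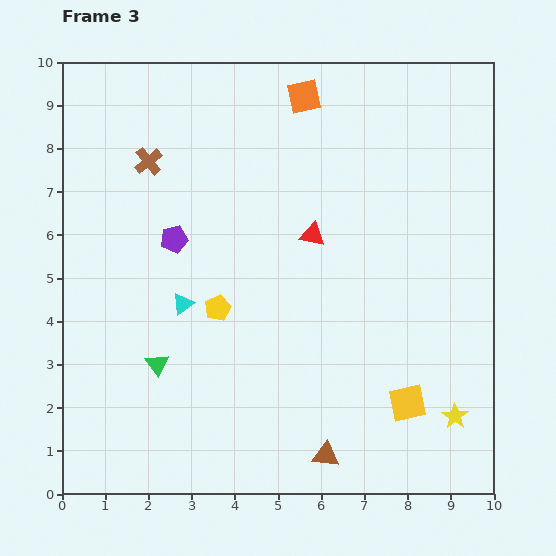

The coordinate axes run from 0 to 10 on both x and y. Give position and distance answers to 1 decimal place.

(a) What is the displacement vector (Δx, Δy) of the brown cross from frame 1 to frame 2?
(-2.1, 1.0)

The brown cross was at (6.2, 5.7) in frame 1 and (4.1, 6.7) in frame 2.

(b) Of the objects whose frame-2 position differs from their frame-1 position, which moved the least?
the yellow pentagon

(moved 0.5)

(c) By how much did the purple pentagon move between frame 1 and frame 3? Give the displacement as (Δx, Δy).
(1.8, 2.3)

The purple pentagon was at (0.8, 3.6) in frame 1 and (2.6, 5.9) in frame 3.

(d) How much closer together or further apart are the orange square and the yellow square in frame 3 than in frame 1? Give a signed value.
+4.3

Distance in frame 1: 3.2. Distance in frame 3: 7.5.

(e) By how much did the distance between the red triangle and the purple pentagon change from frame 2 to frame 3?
-2.4

Distance in frame 2: 5.6. Distance in frame 3: 3.2.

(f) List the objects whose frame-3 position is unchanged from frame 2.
none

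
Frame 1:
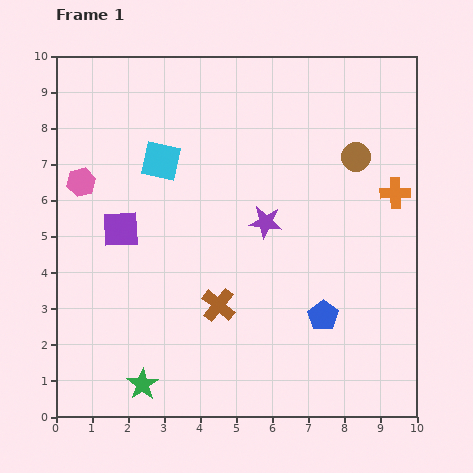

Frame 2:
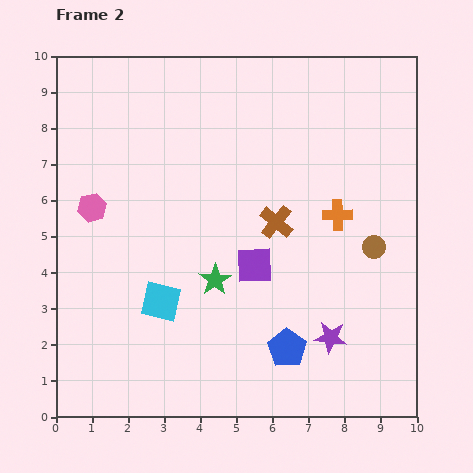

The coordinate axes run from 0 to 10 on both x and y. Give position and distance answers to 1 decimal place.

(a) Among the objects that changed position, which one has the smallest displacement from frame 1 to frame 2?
the pink hexagon

(moved 0.8)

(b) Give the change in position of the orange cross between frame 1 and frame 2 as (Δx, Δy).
(-1.6, -0.6)

The orange cross was at (9.4, 6.2) in frame 1 and (7.8, 5.6) in frame 2.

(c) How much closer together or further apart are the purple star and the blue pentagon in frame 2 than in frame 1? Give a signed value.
-1.9

Distance in frame 1: 3.1. Distance in frame 2: 1.2.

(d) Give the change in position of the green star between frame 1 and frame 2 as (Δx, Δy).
(2.0, 2.9)

The green star was at (2.4, 0.9) in frame 1 and (4.4, 3.8) in frame 2.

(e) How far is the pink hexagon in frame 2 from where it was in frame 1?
0.8

The pink hexagon moved from (0.7, 6.5) to (1.0, 5.8), a distance of √(0.3² + 0.7²) ≈ 0.8.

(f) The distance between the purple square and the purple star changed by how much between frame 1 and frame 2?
-1.1

Distance in frame 1: 4.0. Distance in frame 2: 2.9.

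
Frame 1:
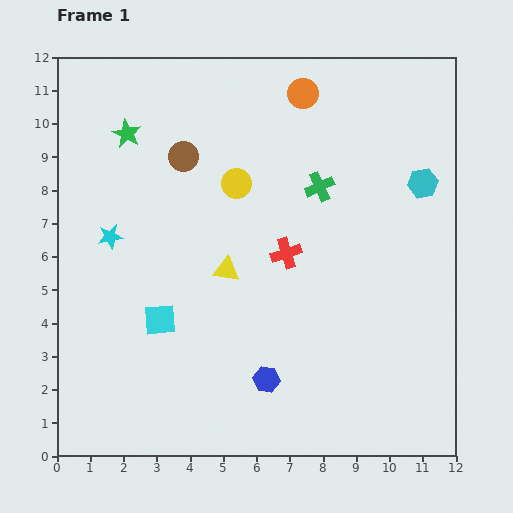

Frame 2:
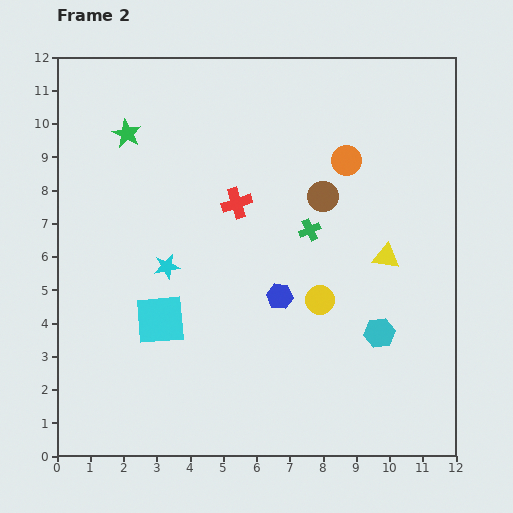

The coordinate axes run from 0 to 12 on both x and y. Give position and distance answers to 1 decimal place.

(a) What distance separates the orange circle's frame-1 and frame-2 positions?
2.4

The orange circle moved from (7.4, 10.9) to (8.7, 8.9), a distance of √(1.3² + 2.0²) ≈ 2.4.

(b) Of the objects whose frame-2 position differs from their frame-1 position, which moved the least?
the green cross

(moved 1.3)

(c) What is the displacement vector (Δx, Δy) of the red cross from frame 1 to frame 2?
(-1.5, 1.5)

The red cross was at (6.9, 6.1) in frame 1 and (5.4, 7.6) in frame 2.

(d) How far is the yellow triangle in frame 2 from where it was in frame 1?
4.8

The yellow triangle moved from (5.1, 5.6) to (9.9, 6.0), a distance of √(4.8² + 0.4²) ≈ 4.8.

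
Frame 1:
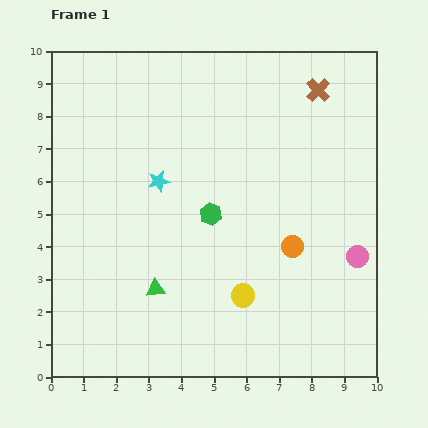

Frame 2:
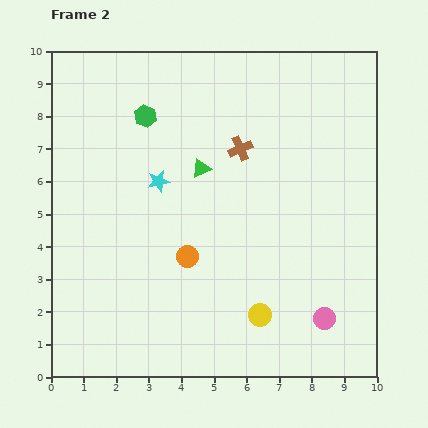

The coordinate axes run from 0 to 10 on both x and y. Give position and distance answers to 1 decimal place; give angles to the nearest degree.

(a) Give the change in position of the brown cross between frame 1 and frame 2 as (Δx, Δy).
(-2.4, -1.8)

The brown cross was at (8.2, 8.8) in frame 1 and (5.8, 7.0) in frame 2.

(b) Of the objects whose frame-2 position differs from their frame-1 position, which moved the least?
the yellow circle

(moved 0.8)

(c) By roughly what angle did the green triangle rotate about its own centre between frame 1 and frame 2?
19° counter-clockwise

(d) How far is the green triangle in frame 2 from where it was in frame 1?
4.0

The green triangle moved from (3.2, 2.7) to (4.6, 6.4), a distance of √(1.4² + 3.7²) ≈ 4.0.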